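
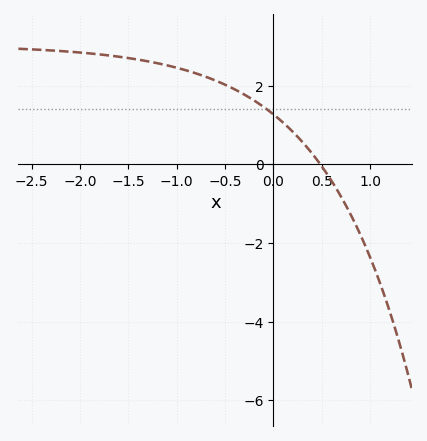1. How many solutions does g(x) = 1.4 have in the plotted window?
1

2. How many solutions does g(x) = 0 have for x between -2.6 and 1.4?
1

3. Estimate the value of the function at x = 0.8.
-1.28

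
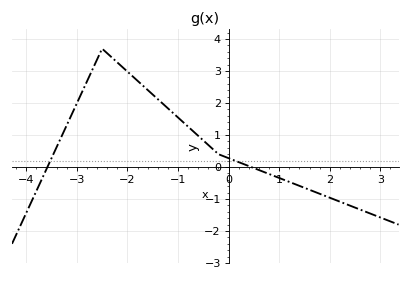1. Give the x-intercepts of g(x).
-3.58, 0.447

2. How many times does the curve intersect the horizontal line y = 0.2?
2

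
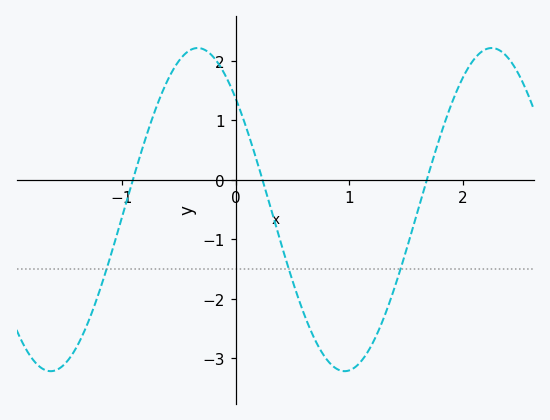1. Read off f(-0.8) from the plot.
0.649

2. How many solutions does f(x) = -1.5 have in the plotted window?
3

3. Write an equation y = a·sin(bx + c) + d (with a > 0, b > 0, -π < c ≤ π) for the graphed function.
y = 2.72sin(2.43x + 2.38) - 0.5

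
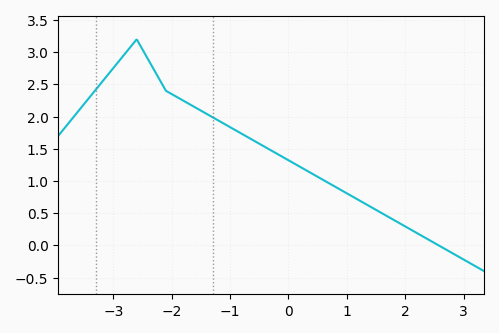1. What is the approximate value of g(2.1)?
0.25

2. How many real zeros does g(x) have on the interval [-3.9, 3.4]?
1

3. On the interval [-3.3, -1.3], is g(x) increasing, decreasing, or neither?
neither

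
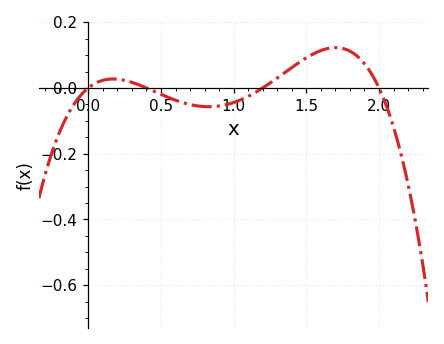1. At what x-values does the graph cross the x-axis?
0, 0.4, 1.2, 2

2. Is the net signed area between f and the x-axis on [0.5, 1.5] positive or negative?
negative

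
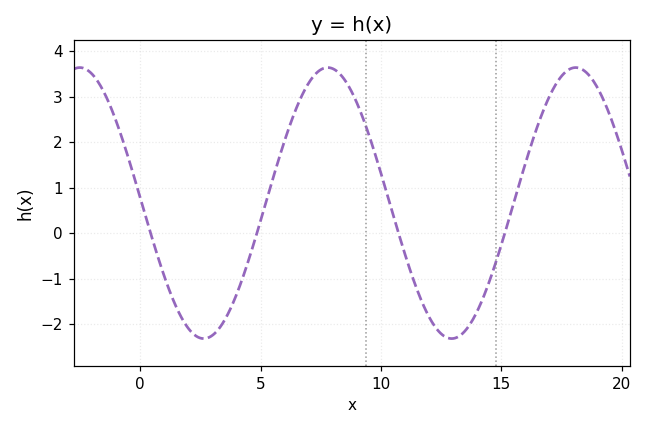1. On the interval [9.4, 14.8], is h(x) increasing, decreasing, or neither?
neither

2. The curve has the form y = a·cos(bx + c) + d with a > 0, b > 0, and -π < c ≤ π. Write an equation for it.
y = 2.98cos(0.61x + 1.53) + 0.66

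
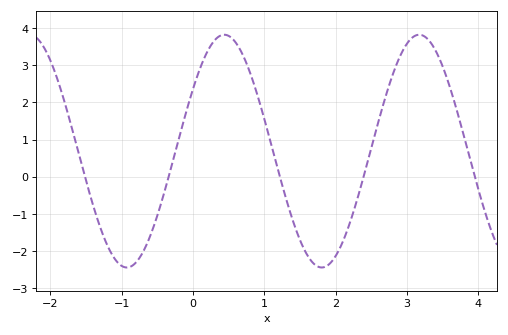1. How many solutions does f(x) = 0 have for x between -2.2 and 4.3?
5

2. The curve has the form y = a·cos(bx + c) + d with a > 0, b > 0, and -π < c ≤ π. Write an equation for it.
y = 3.13cos(2.3x - 1) + 0.69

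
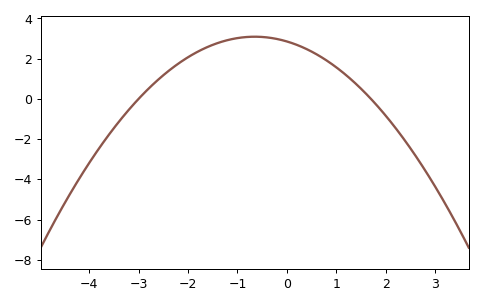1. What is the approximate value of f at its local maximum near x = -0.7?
3.09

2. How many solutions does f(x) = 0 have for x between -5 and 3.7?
2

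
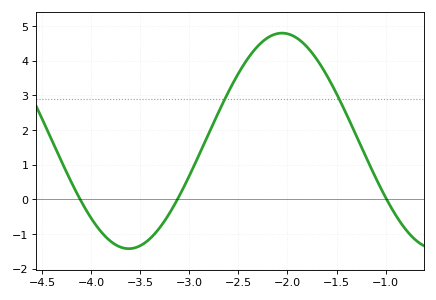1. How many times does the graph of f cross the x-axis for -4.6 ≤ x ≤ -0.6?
3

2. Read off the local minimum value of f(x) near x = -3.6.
-1.42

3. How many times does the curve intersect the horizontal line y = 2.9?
2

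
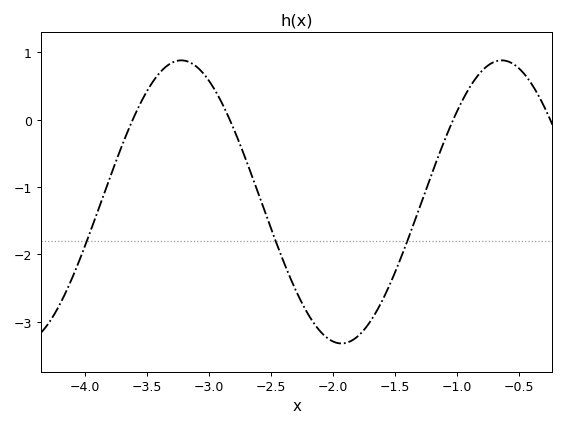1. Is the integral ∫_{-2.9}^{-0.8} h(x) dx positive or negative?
negative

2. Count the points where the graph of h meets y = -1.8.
3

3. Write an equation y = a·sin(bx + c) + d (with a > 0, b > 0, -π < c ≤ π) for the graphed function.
y = 2.1sin(2.4x + 3.1) - 1.22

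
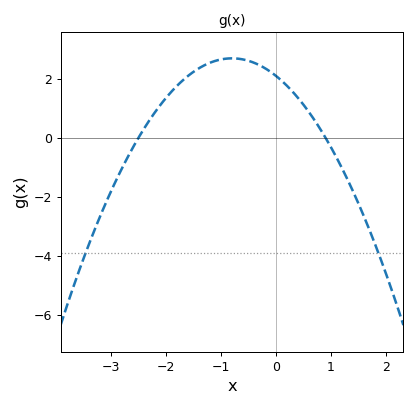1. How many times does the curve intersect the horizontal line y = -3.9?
2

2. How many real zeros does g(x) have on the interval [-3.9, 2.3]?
2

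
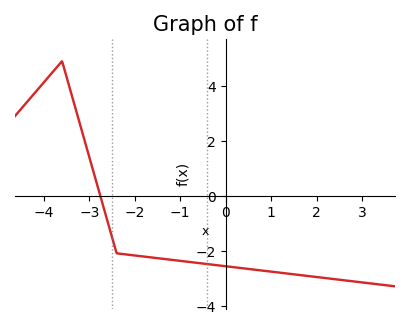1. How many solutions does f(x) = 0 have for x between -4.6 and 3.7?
1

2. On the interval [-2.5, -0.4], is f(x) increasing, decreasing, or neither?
decreasing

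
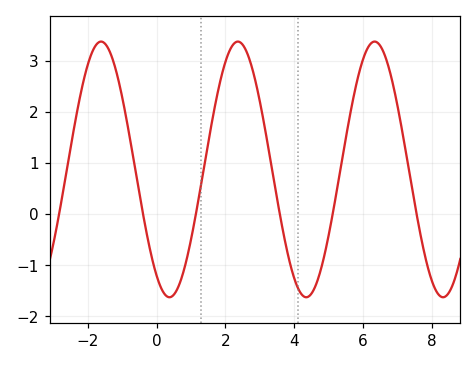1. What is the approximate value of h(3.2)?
1.5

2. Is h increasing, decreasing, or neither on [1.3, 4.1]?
neither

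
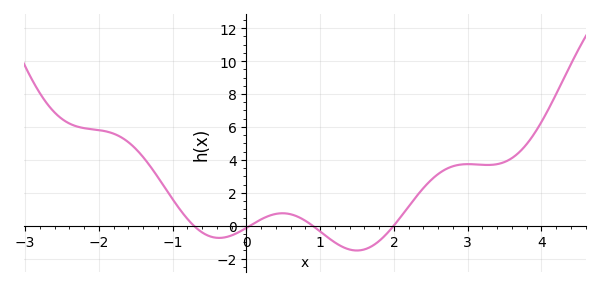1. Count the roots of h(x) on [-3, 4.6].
4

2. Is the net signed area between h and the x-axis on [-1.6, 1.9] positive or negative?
positive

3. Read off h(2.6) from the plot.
3.2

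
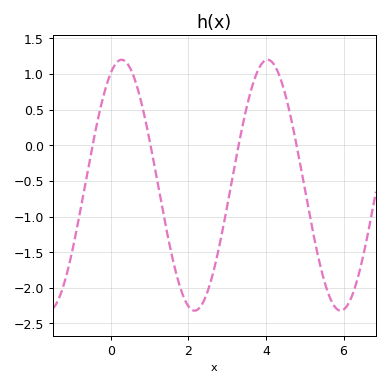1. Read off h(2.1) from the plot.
-2.3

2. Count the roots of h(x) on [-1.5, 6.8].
4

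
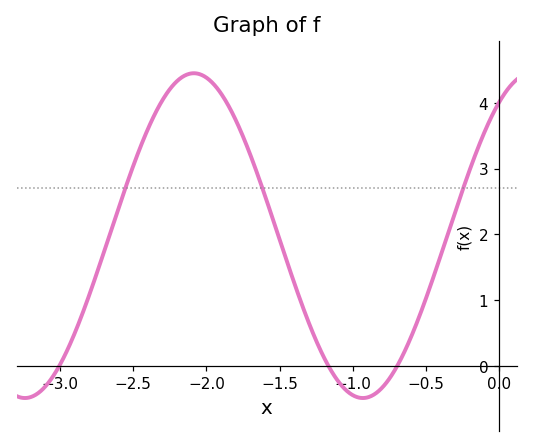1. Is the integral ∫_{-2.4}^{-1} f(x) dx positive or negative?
positive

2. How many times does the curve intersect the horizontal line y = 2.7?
3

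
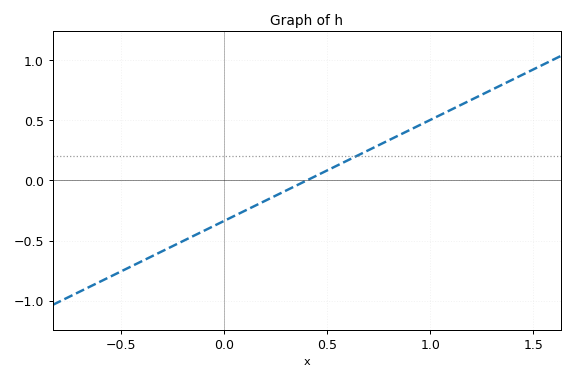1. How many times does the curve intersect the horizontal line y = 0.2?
1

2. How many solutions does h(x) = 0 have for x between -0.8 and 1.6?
1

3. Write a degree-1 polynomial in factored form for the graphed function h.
y = 0.84(x - 0.4)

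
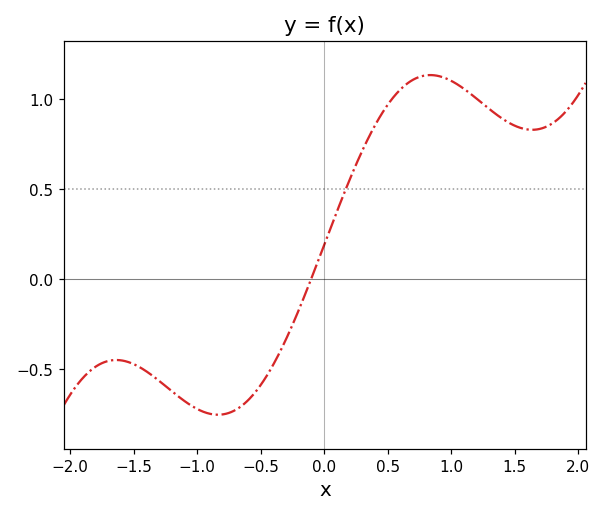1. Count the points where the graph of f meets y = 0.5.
1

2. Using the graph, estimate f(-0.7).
-0.75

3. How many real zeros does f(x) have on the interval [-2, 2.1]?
1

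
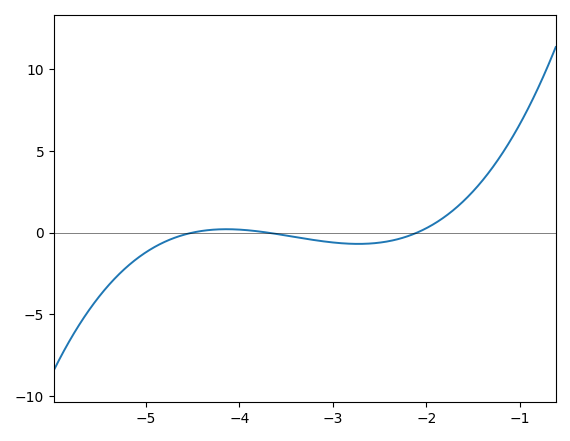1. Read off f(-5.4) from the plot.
-3.23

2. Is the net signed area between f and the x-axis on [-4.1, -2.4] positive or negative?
negative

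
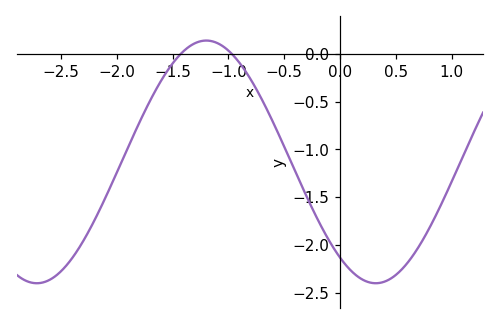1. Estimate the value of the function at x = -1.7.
-0.486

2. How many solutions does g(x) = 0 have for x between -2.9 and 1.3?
2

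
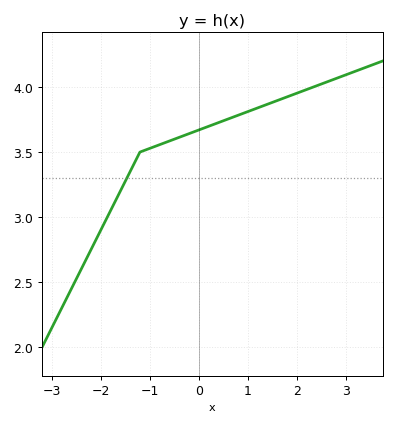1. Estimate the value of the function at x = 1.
3.81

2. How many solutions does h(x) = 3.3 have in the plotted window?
1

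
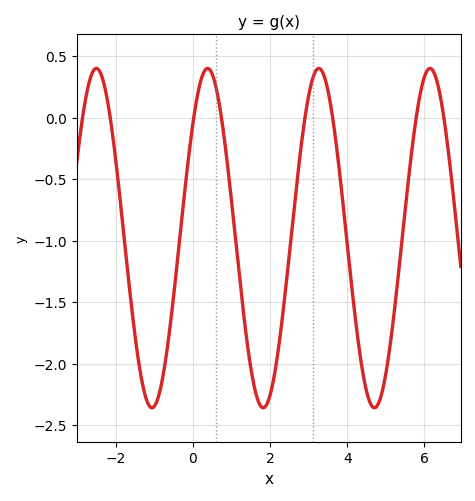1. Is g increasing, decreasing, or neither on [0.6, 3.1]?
neither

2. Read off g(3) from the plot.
0.2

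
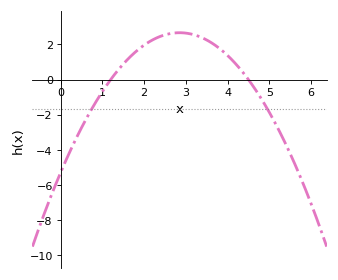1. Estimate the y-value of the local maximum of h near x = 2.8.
2.67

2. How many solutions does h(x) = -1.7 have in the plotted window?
2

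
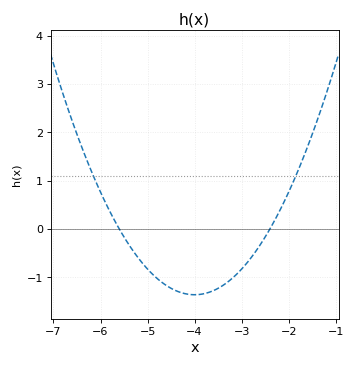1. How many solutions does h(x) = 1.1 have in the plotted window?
2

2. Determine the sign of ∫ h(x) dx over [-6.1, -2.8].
negative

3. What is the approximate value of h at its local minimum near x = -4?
-1.36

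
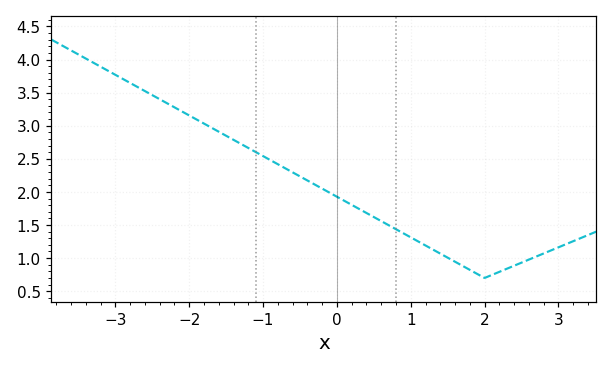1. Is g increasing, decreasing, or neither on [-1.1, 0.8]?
decreasing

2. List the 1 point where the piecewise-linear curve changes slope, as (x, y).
(2, 0.7)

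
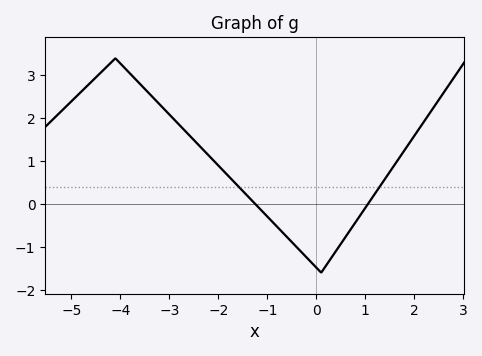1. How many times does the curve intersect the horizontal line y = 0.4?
2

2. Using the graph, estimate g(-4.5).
2.95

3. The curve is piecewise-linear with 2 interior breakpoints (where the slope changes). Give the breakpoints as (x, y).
(-4.1, 3.4); (0.1, -1.6)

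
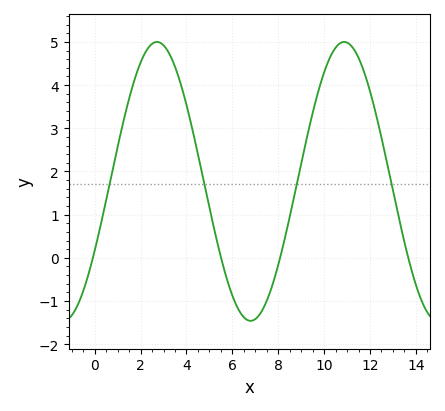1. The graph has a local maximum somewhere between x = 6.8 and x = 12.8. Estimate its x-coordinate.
10.8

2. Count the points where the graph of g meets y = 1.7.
4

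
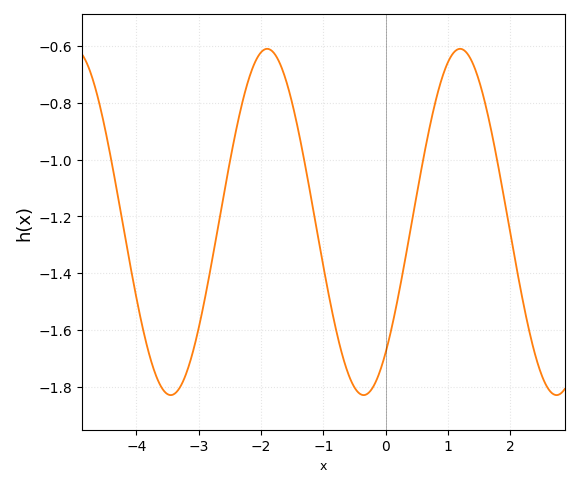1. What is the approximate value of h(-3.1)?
-1.68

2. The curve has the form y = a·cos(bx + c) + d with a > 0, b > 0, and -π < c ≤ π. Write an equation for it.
y = 0.61cos(2.03x - 2.42) - 1.22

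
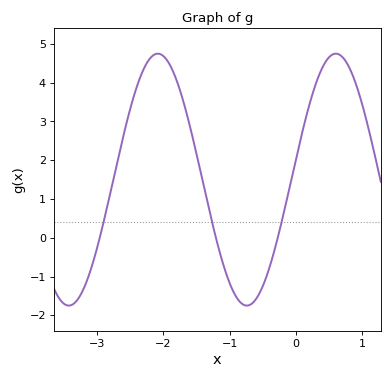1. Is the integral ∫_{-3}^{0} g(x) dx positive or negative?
positive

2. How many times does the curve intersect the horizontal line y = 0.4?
3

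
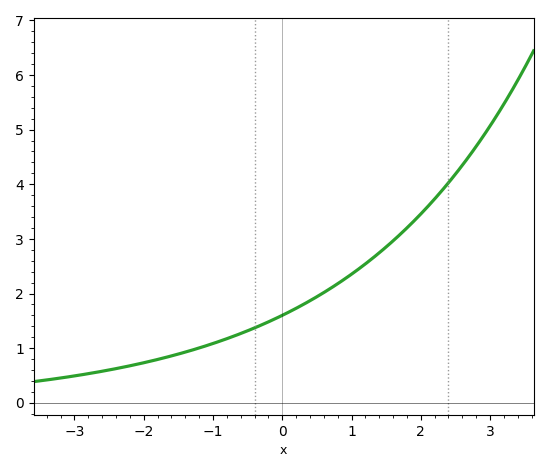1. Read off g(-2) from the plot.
0.732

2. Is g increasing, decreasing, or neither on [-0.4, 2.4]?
increasing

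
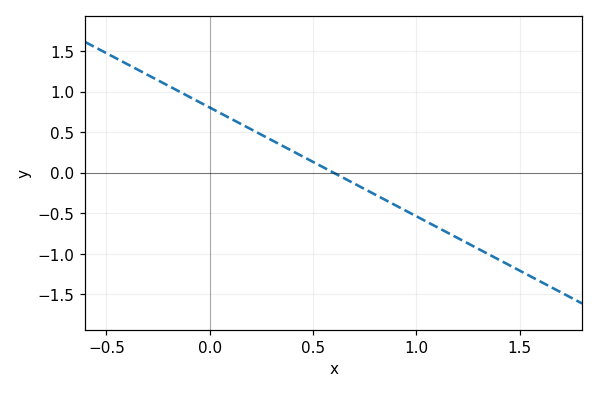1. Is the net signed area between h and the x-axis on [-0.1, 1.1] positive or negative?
positive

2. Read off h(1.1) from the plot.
-0.67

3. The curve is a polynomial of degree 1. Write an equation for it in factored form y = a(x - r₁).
y = -1.34(x - 0.6)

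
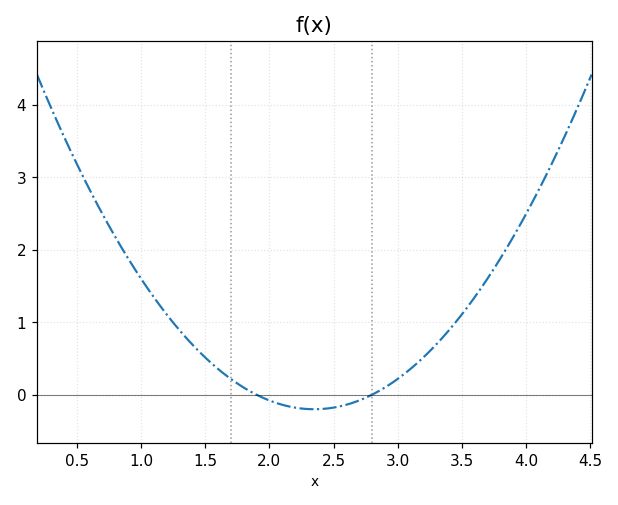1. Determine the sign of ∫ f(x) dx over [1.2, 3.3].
positive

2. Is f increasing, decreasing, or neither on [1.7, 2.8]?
neither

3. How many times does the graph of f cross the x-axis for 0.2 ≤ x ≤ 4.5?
2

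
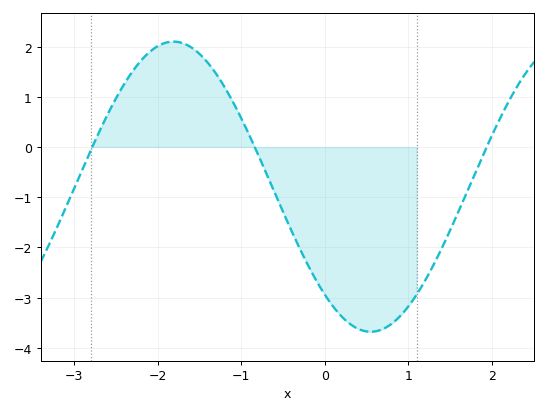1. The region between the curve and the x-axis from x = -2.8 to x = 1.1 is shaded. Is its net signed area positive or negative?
negative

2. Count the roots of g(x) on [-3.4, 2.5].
3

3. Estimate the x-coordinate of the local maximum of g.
-1.81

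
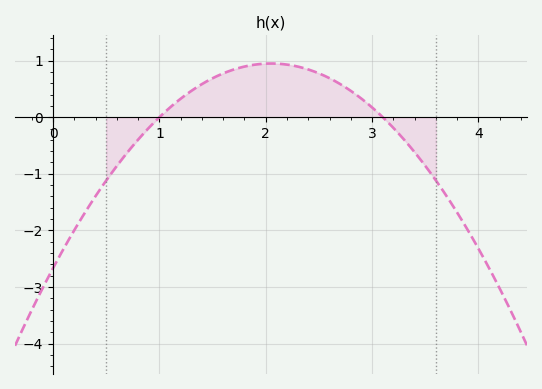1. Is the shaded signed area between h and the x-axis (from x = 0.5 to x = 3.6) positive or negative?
positive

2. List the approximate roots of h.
1, 3.1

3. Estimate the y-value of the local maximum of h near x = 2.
0.948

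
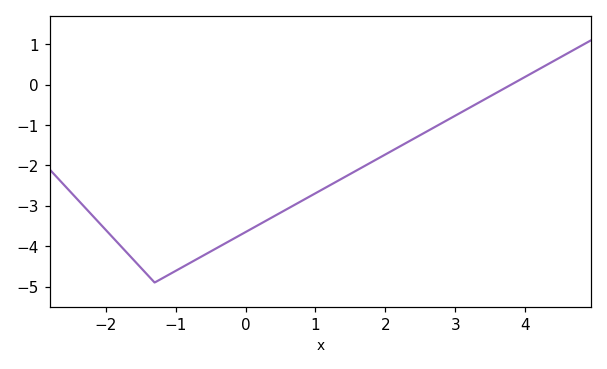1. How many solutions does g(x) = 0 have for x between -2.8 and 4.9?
1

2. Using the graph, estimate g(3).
-0.8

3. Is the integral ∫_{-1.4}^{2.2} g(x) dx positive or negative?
negative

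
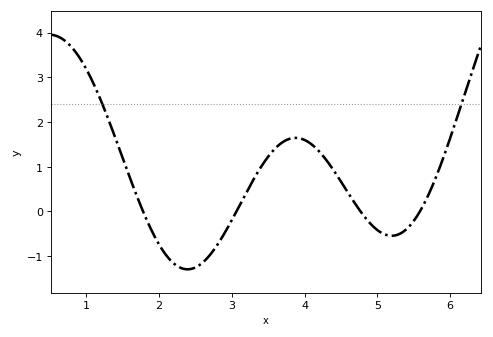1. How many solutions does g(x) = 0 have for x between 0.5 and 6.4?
4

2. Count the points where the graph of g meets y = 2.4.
2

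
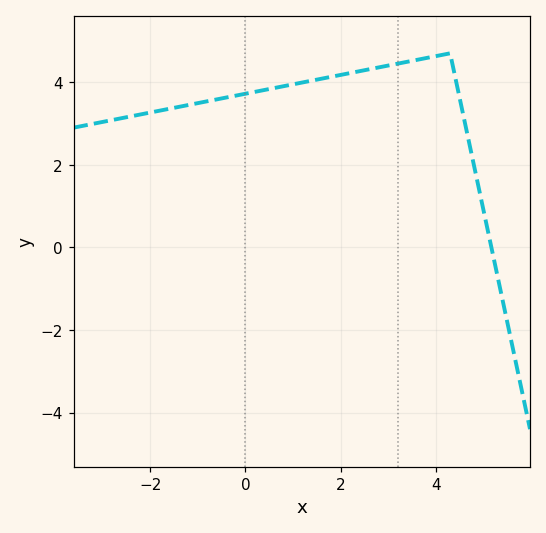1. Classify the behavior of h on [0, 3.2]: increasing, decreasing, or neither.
increasing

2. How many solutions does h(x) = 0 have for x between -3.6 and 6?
1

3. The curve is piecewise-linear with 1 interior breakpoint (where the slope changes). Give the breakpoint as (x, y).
(4.3, 4.7)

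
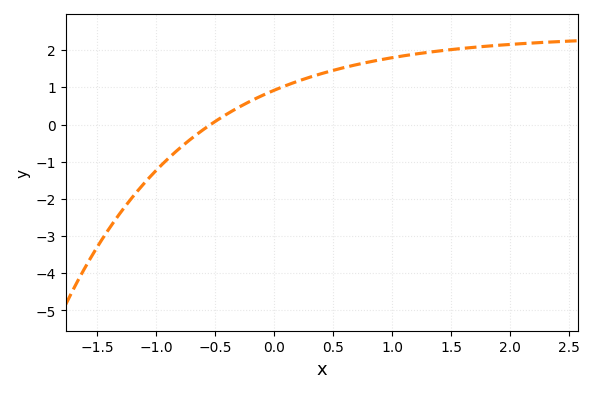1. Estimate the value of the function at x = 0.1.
1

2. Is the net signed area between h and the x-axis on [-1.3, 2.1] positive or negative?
positive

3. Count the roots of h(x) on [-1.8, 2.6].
1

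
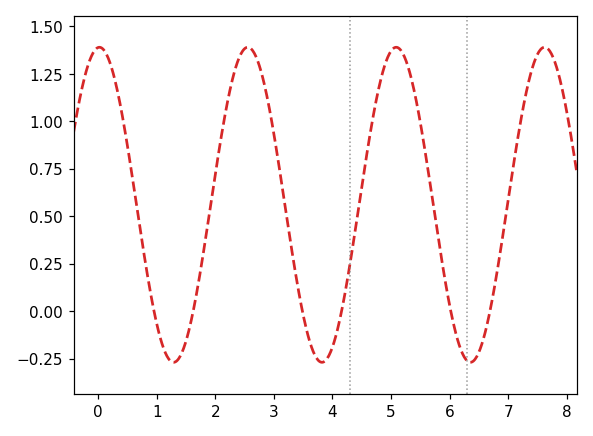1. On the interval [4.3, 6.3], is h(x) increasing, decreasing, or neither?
neither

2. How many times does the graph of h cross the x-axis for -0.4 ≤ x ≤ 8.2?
6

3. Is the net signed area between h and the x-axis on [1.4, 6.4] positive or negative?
positive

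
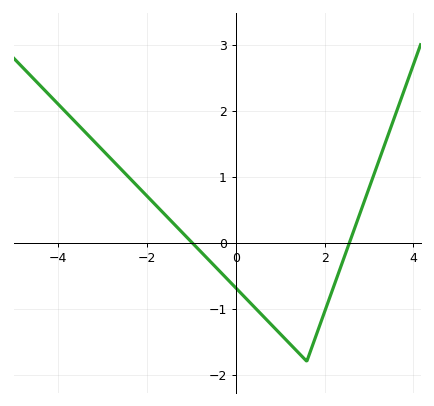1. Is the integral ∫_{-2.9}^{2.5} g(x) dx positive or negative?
negative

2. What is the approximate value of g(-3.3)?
1.62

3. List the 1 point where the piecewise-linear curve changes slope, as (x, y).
(1.6, -1.8)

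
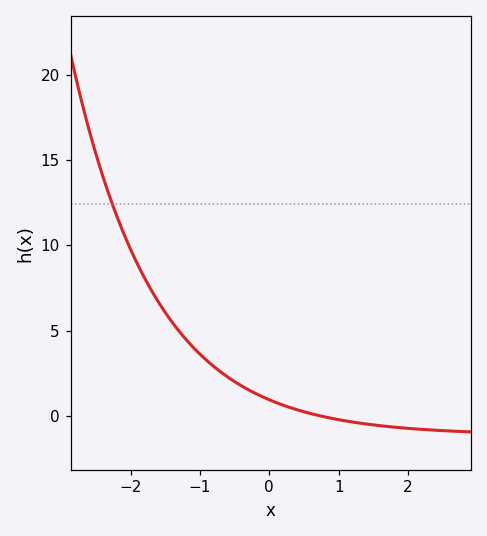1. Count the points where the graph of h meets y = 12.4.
1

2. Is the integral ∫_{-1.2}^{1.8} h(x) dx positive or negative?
positive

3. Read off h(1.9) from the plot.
-0.5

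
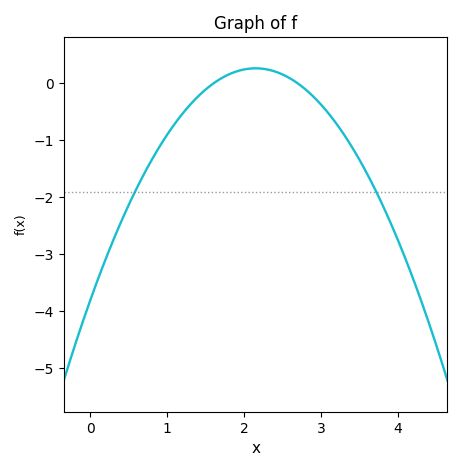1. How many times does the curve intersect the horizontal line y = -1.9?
2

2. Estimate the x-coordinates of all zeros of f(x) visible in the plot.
1.6, 2.7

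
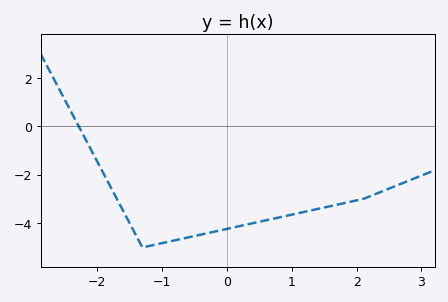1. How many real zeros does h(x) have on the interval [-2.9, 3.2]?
1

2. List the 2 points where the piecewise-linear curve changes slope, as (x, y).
(-1.3, -5); (2.1, -3)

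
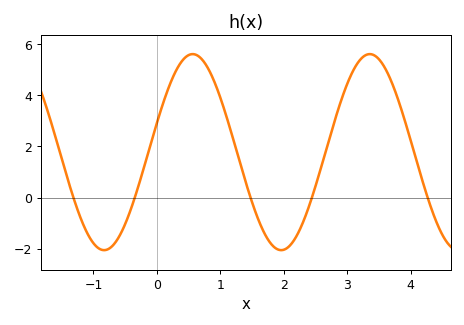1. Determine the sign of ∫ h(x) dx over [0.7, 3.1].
positive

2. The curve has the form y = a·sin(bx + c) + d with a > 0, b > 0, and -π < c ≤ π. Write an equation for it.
y = 3.83sin(2.25x + 0.302) + 1.78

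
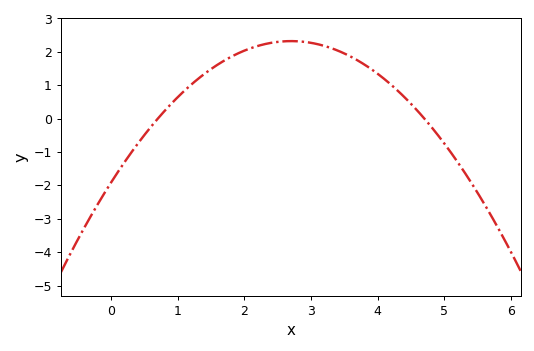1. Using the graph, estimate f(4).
1.34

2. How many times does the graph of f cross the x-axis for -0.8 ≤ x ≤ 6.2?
2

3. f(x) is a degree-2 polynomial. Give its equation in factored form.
y = -0.58(x - 0.7)(x - 4.7)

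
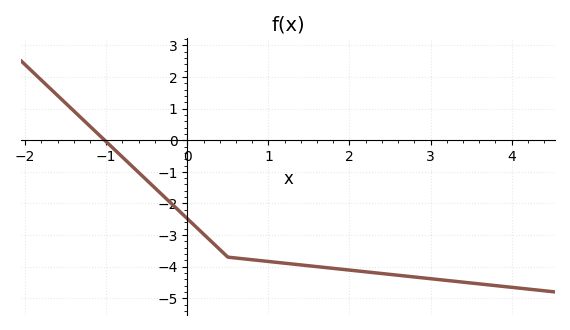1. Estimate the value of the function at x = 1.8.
-4.1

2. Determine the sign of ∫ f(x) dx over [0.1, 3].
negative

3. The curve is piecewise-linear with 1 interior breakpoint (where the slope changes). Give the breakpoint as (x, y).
(0.5, -3.7)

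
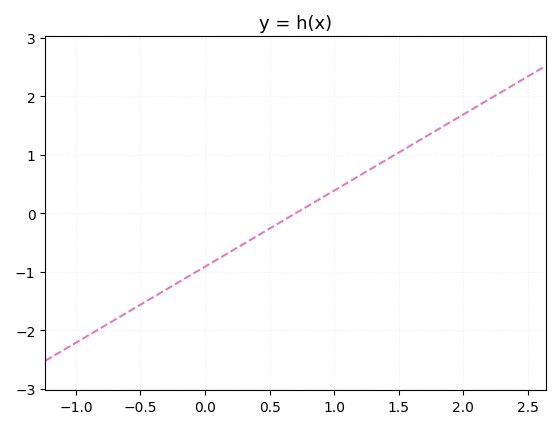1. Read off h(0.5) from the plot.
-0.26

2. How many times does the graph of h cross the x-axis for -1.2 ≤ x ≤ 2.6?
1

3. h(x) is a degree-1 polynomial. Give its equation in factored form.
y = 1.3(x - 0.7)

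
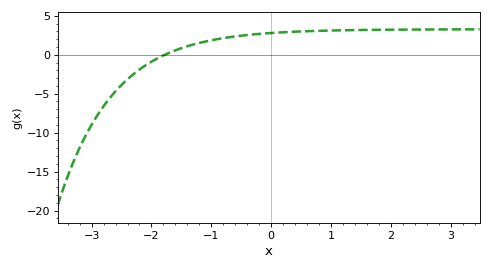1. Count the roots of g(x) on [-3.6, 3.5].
1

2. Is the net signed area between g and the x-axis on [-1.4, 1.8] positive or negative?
positive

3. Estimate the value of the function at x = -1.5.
0.845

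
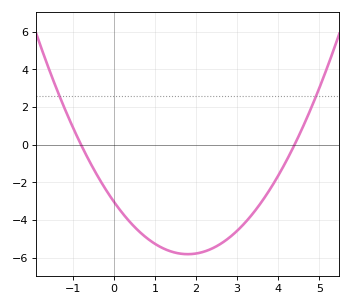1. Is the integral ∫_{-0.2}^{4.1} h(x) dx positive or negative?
negative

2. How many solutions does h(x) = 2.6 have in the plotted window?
2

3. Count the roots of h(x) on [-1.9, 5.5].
2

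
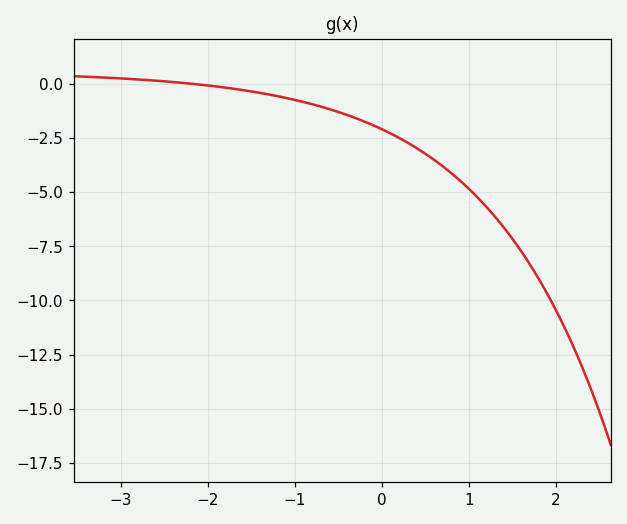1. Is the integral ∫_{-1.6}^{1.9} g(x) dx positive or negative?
negative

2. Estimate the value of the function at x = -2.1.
0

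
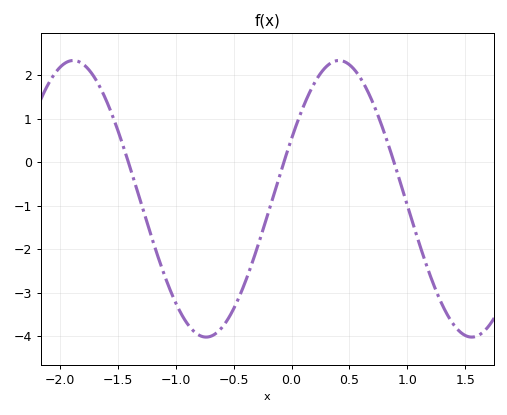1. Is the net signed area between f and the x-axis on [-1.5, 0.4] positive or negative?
negative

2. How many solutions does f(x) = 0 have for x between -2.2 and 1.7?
3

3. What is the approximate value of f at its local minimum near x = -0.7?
-4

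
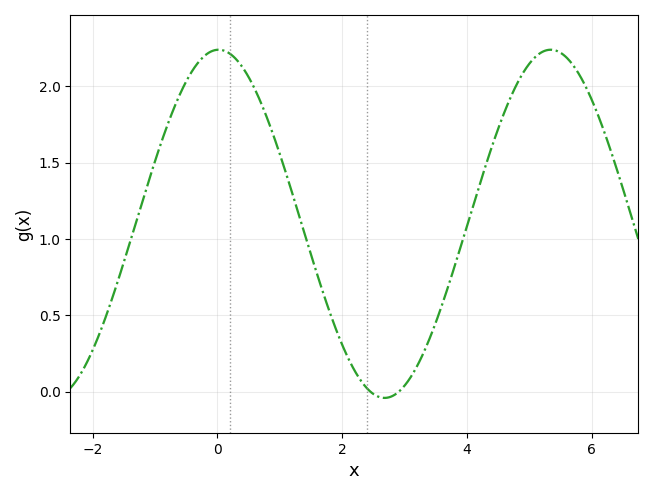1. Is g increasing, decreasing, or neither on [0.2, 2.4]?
decreasing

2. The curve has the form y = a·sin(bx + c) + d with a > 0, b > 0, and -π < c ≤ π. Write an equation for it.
y = 1.14sin(1.18x + 1.55) + 1.1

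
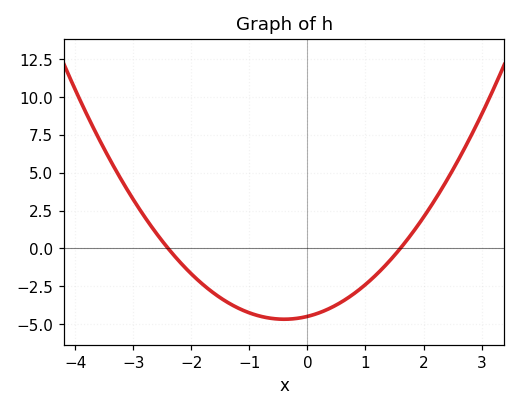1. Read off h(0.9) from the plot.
-2.8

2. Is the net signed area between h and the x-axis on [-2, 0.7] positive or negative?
negative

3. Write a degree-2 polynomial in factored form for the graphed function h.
y = 1.17(x + 2.4)(x - 1.6)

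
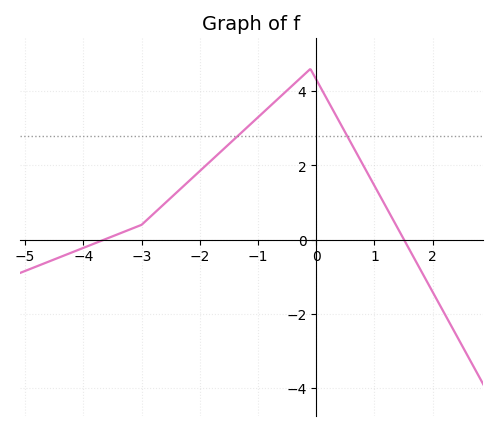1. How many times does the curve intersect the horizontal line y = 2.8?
2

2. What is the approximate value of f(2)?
-1.4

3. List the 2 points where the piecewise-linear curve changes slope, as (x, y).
(-3, 0.4); (-0.1, 4.6)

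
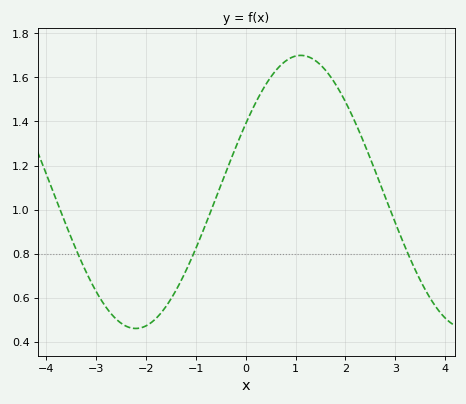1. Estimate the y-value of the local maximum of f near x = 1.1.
1.7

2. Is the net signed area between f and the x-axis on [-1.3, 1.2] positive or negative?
positive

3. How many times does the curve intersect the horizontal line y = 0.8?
3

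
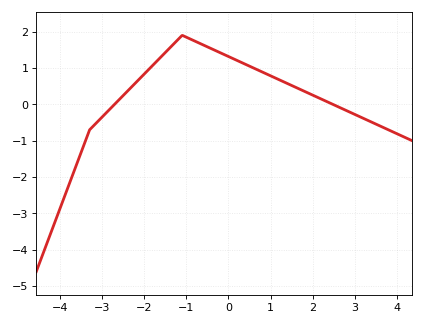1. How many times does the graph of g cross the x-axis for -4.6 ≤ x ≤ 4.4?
2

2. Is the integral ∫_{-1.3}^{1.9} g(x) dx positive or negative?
positive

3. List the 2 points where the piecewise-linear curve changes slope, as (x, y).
(-3.3, -0.7); (-1.1, 1.9)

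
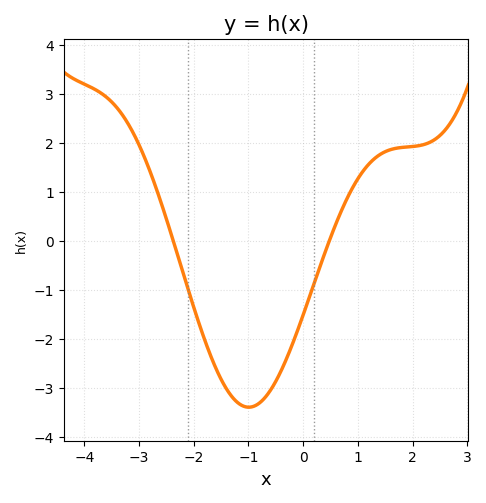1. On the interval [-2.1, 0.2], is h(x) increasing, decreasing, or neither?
neither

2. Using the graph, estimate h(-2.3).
-0.264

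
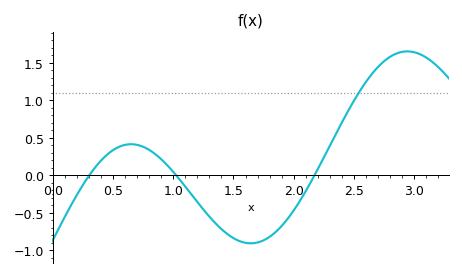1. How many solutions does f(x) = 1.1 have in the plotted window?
1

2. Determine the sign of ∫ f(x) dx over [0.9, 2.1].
negative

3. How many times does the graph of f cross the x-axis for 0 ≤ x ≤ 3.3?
3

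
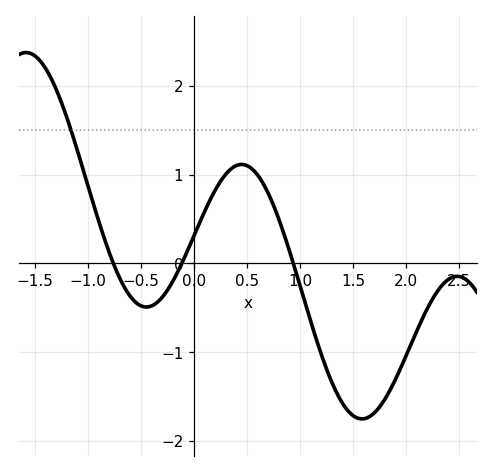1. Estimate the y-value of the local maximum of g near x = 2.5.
-0.1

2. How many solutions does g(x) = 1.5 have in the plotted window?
1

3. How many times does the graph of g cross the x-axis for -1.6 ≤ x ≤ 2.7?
3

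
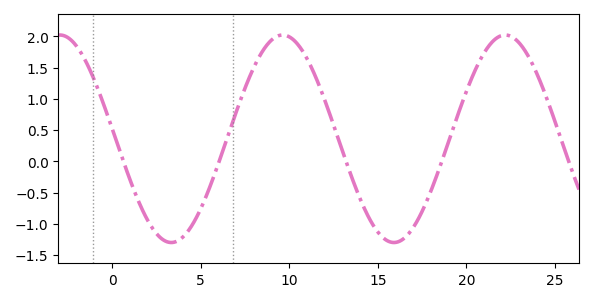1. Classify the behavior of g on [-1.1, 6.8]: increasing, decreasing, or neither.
neither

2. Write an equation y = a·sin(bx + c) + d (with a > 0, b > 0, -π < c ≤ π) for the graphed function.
y = 1.66sin(0.5x + 3) + 0.36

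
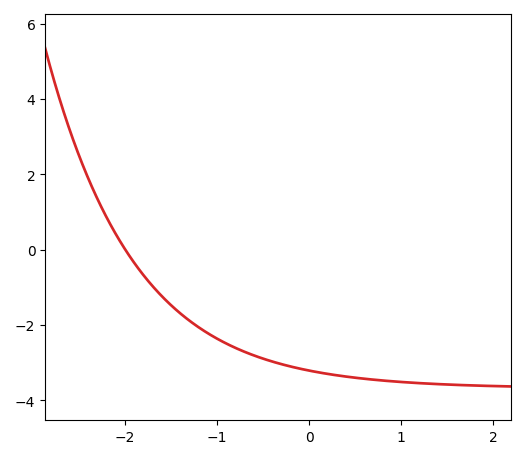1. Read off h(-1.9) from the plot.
-0.4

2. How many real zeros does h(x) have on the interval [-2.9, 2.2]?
1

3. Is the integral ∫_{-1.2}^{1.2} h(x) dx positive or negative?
negative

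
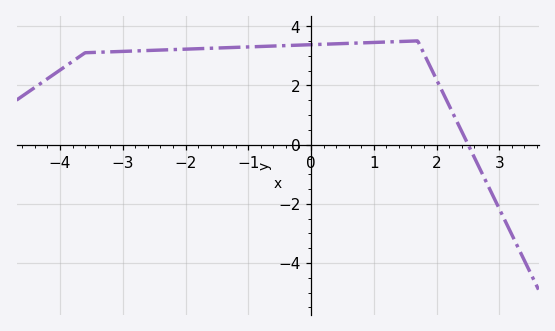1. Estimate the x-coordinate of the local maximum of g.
1.7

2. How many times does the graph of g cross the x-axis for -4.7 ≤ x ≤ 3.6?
1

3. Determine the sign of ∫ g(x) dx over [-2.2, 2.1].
positive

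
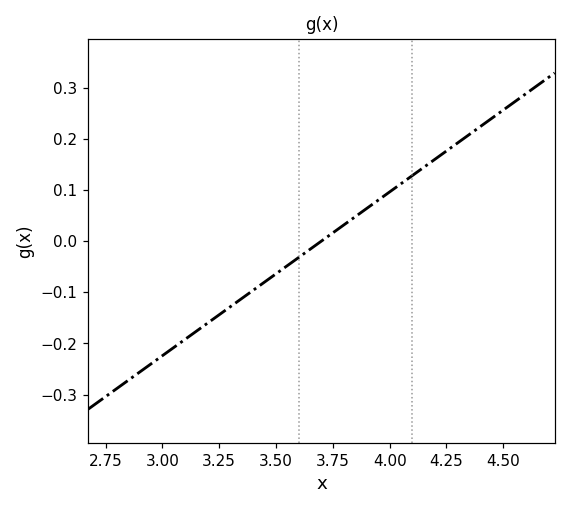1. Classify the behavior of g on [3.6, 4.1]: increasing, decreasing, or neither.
increasing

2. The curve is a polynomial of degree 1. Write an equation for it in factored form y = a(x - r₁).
y = 0.32(x - 3.7)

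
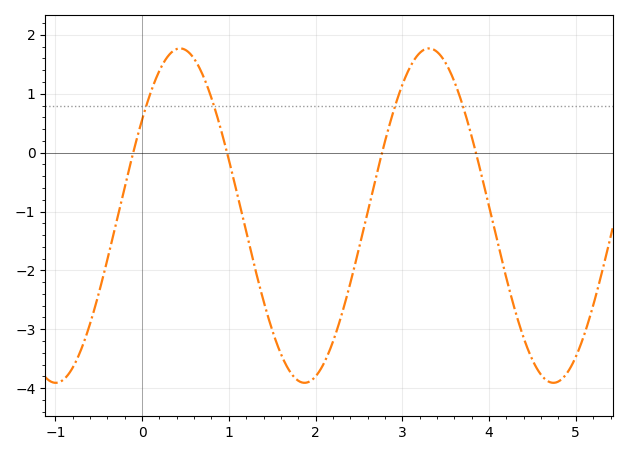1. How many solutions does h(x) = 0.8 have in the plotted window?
4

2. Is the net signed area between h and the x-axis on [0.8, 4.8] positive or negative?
negative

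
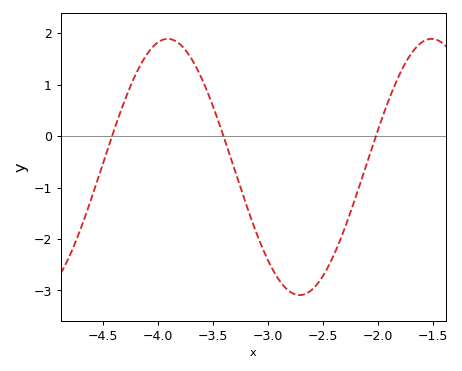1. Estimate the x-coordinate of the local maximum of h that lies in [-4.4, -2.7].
-3.9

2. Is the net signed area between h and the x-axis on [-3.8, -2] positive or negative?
negative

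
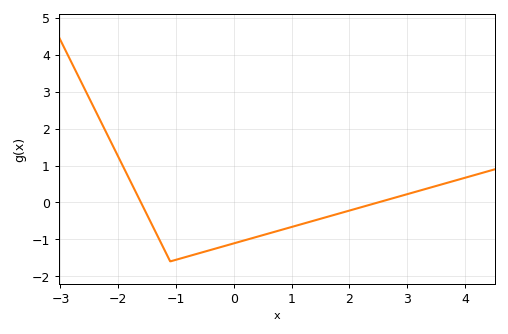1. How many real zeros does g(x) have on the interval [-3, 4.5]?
2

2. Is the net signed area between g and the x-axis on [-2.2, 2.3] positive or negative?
negative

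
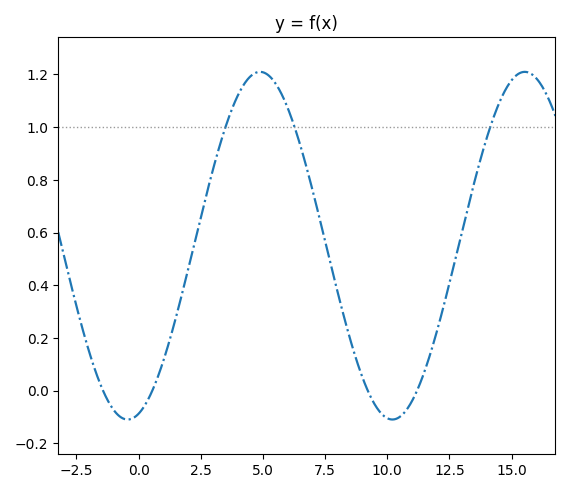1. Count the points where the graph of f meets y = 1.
3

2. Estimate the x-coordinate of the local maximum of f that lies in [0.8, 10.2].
5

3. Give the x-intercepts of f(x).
-1.5, 0.5, 9, 11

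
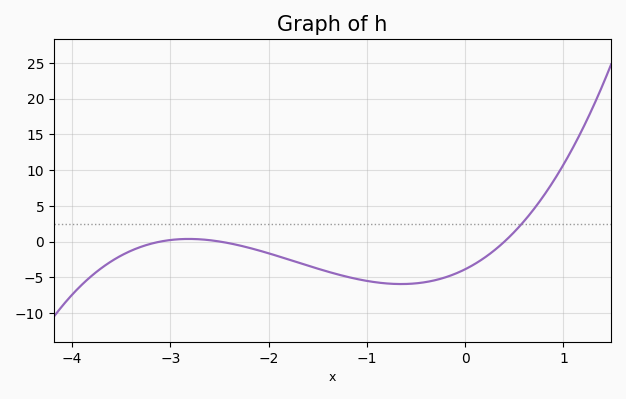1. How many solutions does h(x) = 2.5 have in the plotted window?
1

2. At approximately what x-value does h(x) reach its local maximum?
-2.8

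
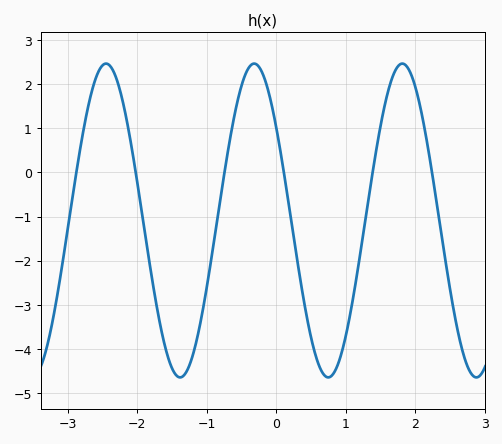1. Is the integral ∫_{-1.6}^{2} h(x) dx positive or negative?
negative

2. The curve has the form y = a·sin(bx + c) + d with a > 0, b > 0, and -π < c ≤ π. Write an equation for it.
y = 3.55sin(2.95x + 2.51) - 1.09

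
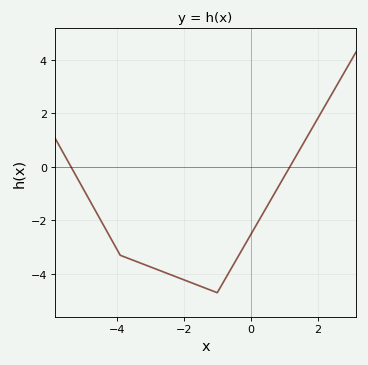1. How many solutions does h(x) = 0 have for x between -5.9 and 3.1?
2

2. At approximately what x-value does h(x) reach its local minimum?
-1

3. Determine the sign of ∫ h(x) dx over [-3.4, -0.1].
negative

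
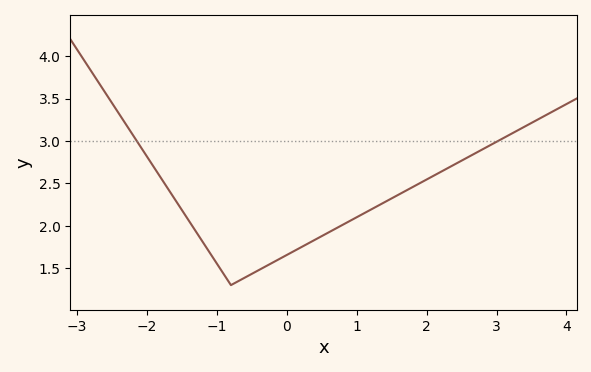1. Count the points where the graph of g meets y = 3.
2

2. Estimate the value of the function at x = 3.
3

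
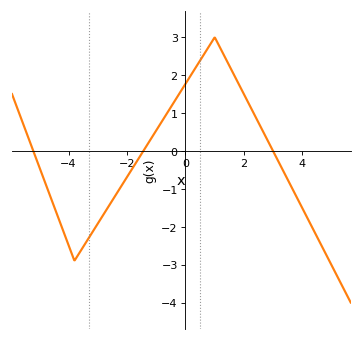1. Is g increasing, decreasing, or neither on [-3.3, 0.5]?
increasing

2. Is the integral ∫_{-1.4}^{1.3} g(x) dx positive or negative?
positive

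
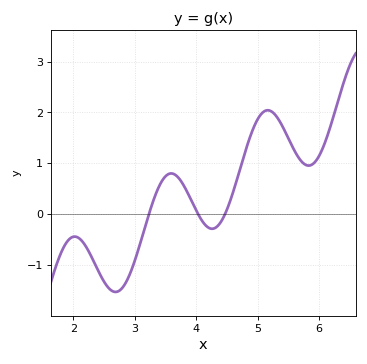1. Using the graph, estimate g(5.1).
2.01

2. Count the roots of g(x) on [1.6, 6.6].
3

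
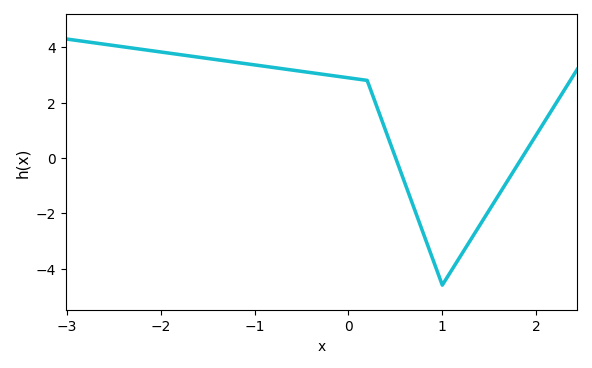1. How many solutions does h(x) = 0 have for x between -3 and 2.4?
2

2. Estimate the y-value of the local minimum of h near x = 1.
-4.6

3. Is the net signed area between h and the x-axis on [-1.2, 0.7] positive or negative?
positive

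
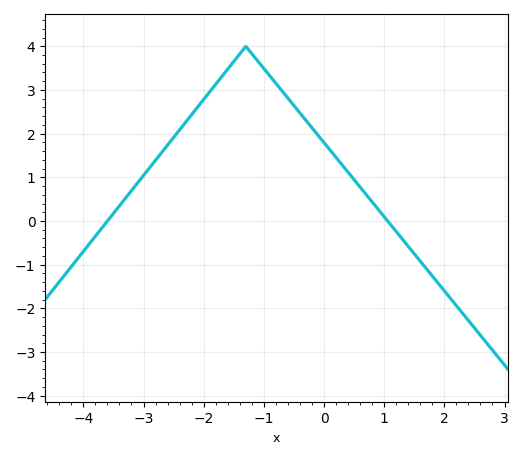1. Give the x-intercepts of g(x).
-3.6, 1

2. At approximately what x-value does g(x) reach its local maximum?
-1.4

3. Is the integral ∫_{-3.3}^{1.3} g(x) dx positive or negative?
positive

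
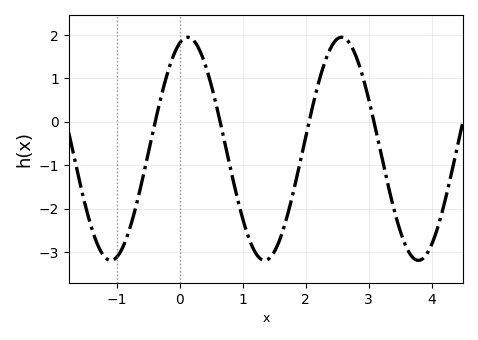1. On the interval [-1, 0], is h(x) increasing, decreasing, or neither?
increasing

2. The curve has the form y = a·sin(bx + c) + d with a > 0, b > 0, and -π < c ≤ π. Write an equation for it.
y = 2.57sin(2.57x + 1.25) - 0.62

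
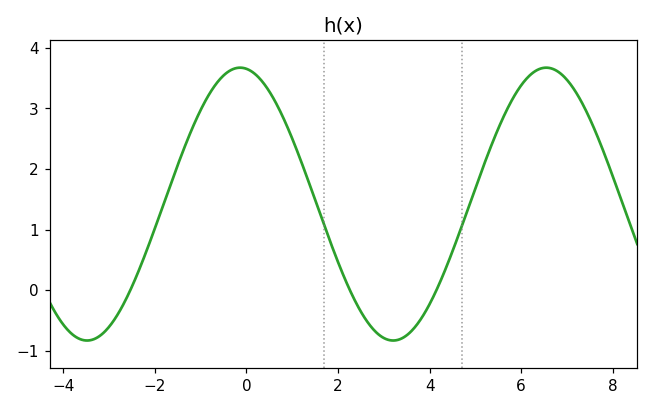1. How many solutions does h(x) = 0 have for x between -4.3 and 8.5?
3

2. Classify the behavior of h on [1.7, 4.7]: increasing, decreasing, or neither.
neither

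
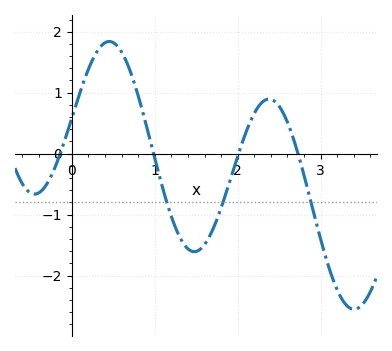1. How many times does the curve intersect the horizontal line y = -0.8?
3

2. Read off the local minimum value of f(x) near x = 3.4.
-2.55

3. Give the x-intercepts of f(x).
-0.141, 0.985, 2.01, 2.73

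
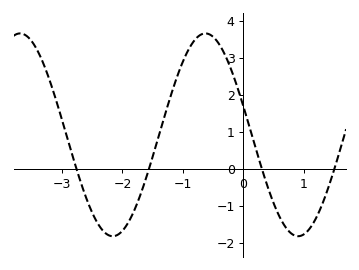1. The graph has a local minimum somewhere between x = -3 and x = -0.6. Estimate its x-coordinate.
-2.16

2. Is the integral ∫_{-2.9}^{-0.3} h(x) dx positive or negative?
positive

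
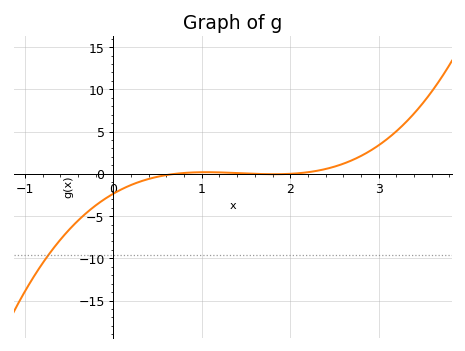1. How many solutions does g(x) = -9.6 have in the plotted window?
1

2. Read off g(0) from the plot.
-2.5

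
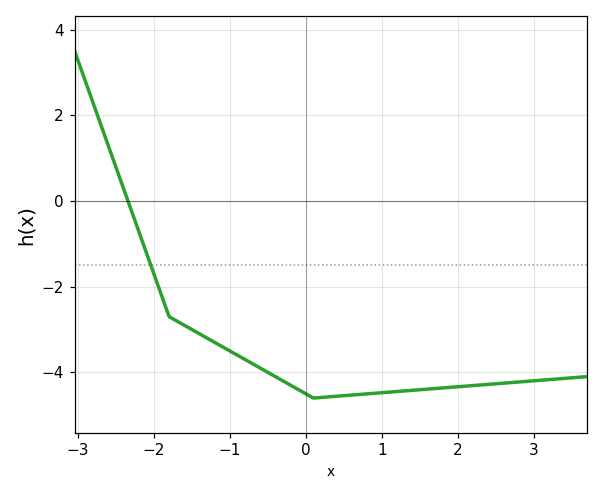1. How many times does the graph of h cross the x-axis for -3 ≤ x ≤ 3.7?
1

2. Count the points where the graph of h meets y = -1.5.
1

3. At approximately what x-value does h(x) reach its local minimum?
0.103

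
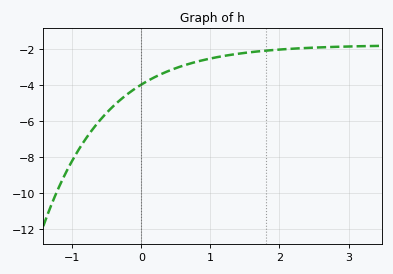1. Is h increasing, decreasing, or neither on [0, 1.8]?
increasing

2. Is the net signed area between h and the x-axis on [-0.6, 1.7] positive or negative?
negative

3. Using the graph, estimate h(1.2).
-2.4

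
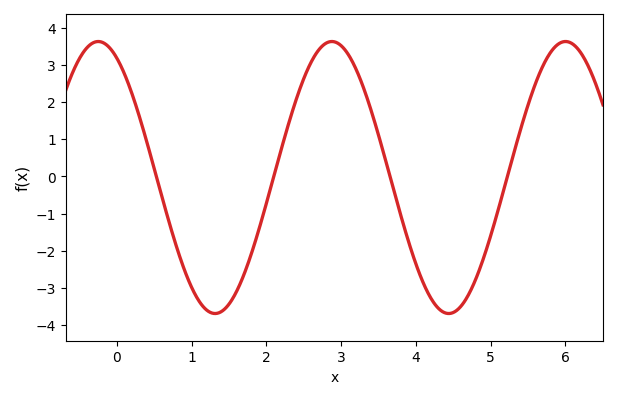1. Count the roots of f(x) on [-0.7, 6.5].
4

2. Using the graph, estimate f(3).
3.52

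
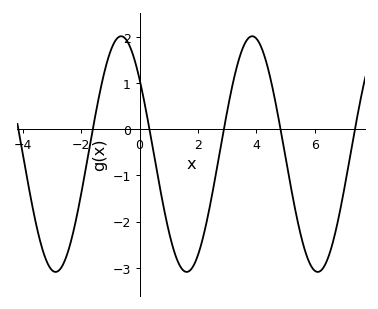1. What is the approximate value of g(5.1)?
-0.965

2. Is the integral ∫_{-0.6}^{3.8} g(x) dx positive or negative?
negative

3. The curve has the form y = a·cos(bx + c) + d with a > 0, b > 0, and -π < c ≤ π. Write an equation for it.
y = 2.55cos(1.4x + 0.882) - 0.54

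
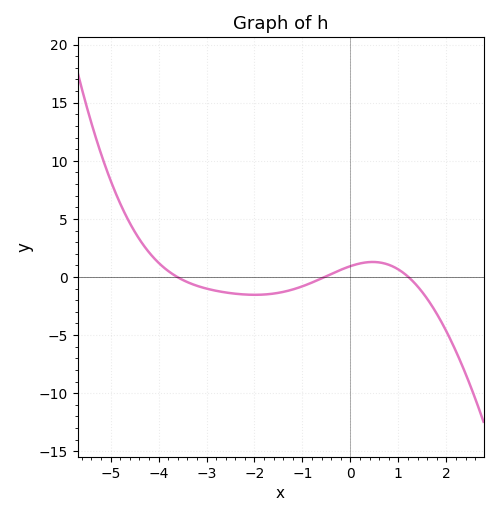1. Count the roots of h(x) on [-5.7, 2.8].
3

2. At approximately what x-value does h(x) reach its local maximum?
0.465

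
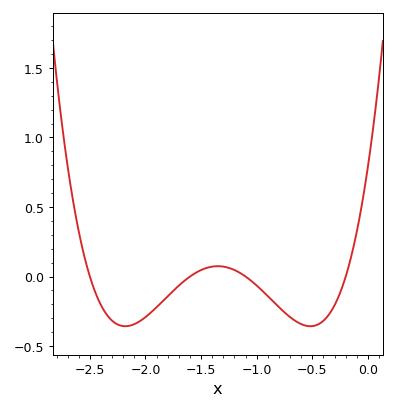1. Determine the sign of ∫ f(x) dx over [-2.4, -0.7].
negative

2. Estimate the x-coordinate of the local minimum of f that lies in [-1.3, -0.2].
-0.5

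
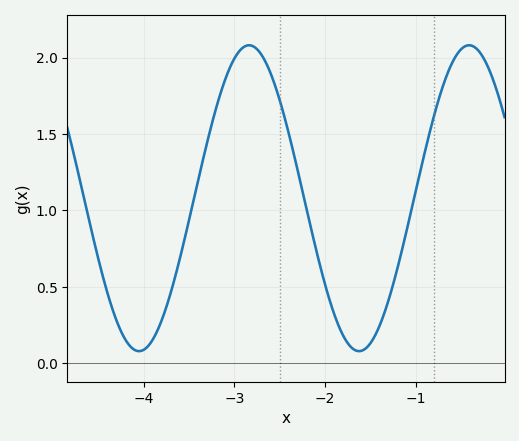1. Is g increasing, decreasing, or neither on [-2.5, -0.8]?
neither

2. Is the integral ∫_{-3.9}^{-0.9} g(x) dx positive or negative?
positive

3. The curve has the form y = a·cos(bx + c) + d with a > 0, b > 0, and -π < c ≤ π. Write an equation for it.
y = 1cos(2.6x + 1.1) + 1.08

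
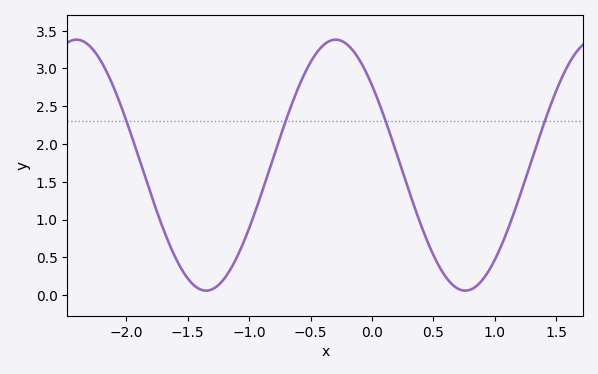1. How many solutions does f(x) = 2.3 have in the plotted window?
4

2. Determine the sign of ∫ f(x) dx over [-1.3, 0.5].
positive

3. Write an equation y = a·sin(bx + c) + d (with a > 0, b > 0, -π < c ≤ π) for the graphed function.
y = 1.66sin(3x + 2.5) + 1.72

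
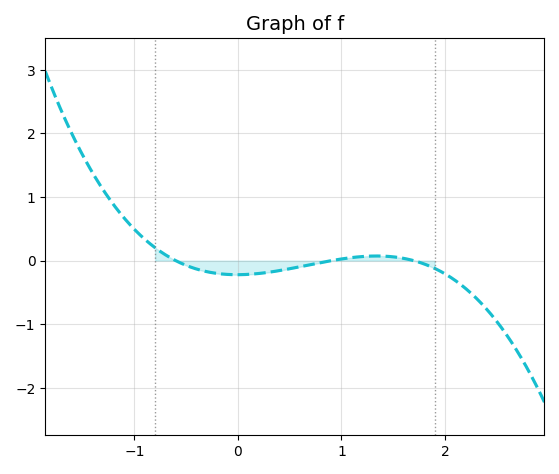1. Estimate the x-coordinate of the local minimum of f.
-0.007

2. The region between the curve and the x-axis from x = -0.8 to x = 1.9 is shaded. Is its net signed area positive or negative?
negative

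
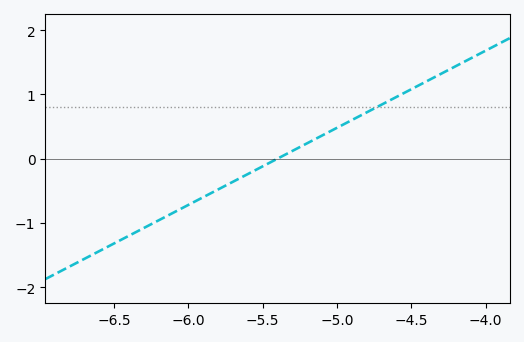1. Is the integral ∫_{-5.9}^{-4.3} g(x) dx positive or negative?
positive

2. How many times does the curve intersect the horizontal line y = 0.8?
1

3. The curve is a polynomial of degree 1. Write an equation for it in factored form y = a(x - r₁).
y = 1.2(x + 5.4)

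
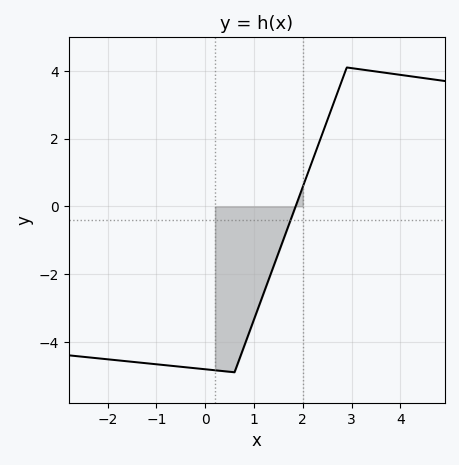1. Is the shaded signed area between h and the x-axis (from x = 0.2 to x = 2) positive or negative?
negative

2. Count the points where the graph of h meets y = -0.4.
1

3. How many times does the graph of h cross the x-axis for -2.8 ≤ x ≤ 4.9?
1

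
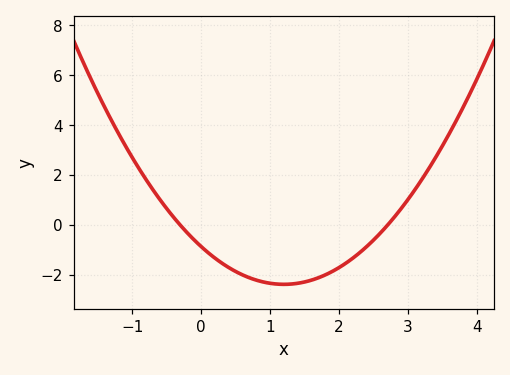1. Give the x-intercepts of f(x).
-0.3, 2.7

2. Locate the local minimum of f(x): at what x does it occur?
1.2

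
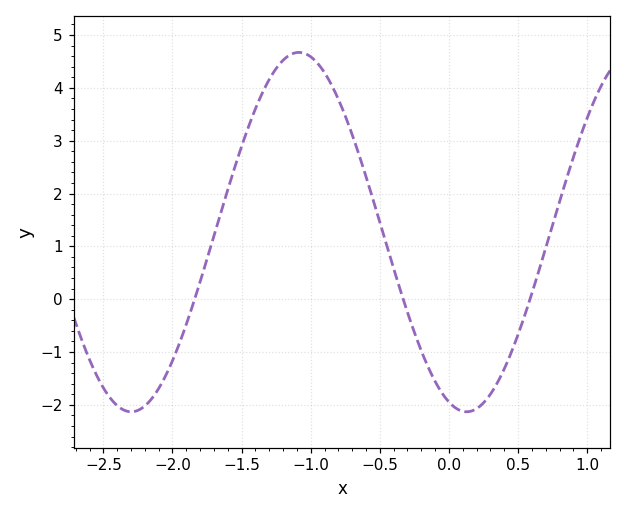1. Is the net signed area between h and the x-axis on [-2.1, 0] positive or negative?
positive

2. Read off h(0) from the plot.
-1.9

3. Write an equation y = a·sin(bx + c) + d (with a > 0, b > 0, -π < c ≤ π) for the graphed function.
y = 3.4sin(2.6x - 1.9) + 1.27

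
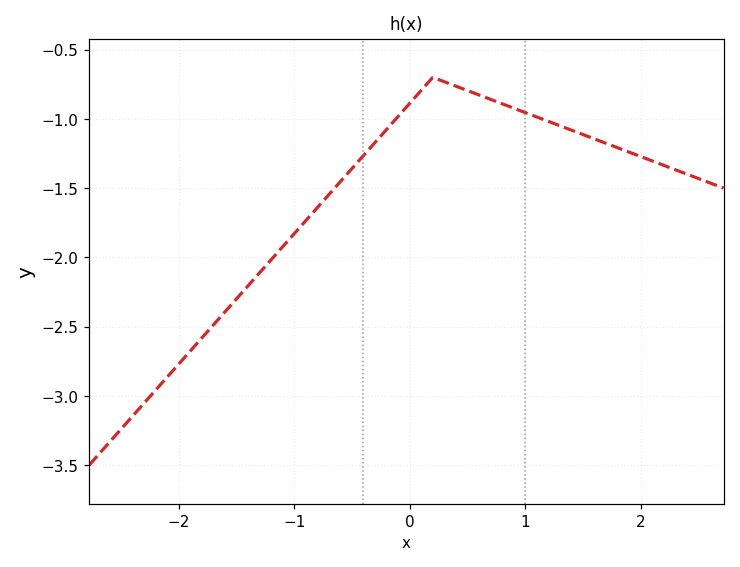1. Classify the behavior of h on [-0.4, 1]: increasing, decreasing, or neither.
neither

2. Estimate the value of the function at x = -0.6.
-1.45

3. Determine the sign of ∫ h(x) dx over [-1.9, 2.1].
negative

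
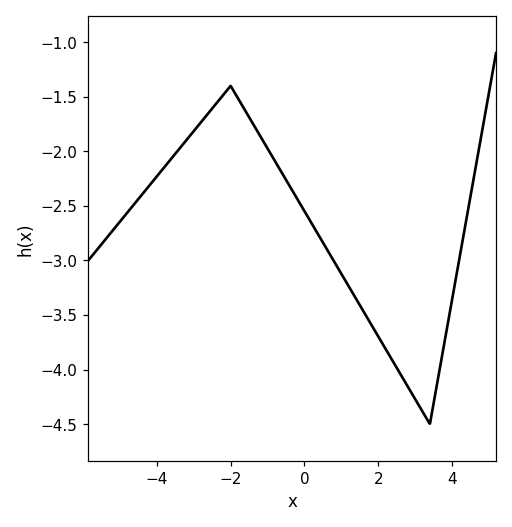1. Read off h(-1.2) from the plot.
-1.86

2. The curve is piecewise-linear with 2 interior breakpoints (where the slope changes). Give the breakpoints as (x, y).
(-2, -1.4); (3.4, -4.5)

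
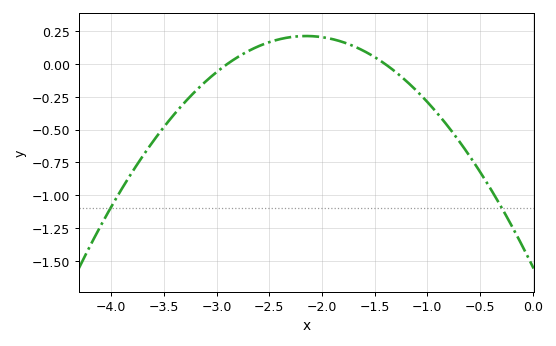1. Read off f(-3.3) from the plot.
-0.3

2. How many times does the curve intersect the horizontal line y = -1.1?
2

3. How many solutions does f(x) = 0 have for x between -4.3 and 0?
2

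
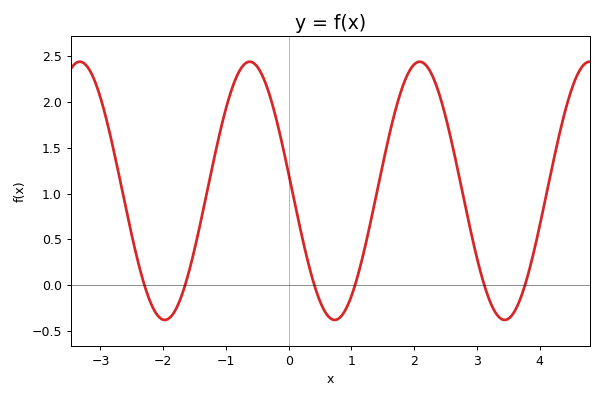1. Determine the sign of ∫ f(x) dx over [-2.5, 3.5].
positive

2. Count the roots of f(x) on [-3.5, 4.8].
6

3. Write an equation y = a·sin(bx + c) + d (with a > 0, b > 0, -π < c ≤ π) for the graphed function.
y = 1.41sin(2.32x + 3.01) + 1.03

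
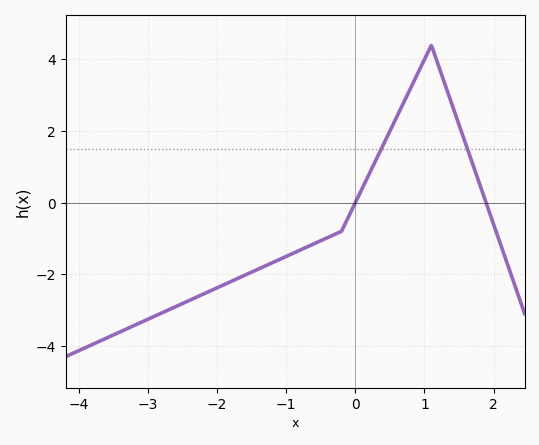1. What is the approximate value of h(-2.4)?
-2.8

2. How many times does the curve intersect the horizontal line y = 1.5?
2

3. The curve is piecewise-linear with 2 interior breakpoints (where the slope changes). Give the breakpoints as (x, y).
(-0.2, -0.8); (1.1, 4.4)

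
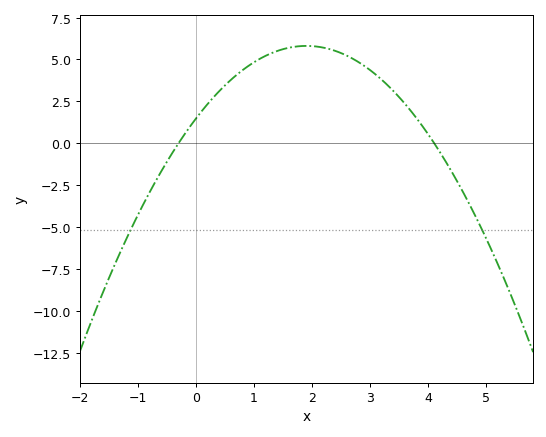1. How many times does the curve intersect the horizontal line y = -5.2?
2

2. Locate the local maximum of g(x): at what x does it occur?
1.8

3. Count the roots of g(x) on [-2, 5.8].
2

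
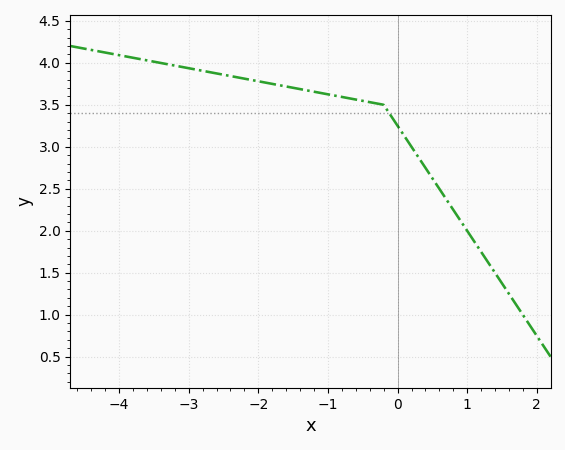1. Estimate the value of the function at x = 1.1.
1.85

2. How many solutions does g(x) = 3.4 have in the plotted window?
1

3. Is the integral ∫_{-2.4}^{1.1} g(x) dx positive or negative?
positive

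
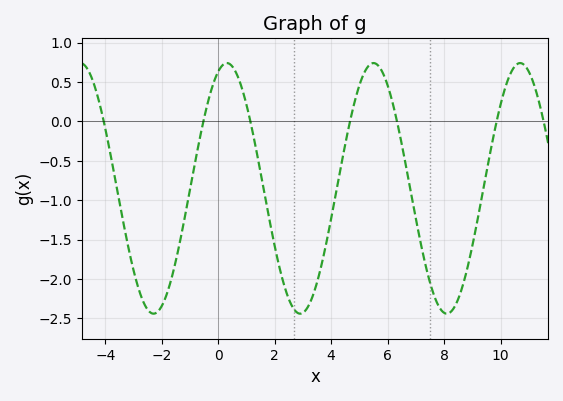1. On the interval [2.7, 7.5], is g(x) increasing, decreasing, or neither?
neither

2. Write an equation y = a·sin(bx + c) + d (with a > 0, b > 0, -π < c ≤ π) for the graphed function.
y = 1.59sin(1.21x + 1.2) - 0.85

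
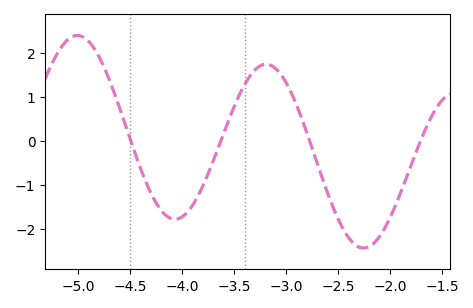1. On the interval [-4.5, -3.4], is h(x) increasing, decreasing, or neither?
neither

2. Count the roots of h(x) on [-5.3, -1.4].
4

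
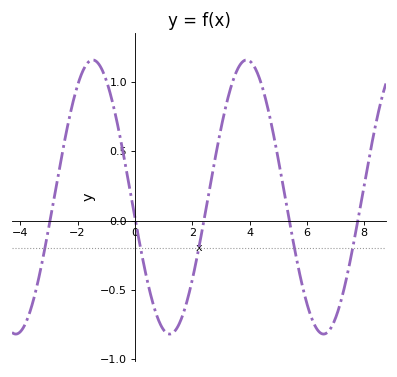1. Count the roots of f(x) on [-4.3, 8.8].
5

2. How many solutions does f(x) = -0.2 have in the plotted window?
5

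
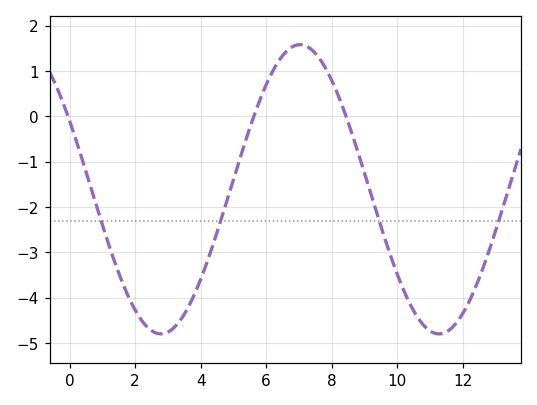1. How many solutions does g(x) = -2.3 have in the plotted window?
4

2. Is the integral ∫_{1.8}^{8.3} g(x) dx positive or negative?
negative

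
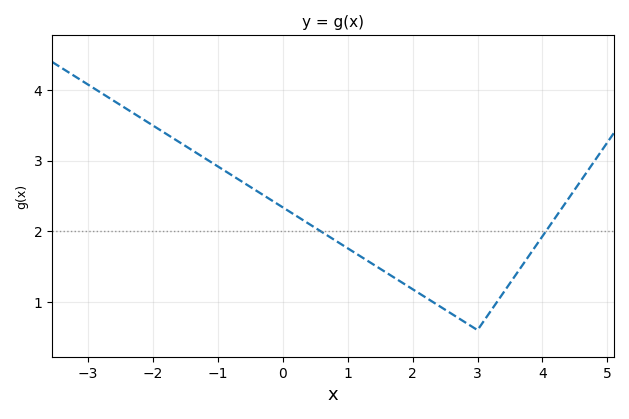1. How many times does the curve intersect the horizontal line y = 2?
2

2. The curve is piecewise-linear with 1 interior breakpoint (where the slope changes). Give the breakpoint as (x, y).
(3, 0.6)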